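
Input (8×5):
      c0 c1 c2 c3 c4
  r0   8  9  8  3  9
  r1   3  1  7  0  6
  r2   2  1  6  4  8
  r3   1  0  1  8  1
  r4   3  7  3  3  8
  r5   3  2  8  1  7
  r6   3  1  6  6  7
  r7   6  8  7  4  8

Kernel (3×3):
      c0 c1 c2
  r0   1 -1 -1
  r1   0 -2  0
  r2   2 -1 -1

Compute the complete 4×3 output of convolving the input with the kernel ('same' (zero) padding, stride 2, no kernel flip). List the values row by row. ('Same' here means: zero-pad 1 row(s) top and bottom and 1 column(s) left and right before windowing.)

-20 -21 -24
-9 -27 -7
-12 -20 -14
-25 -14 -20

Output[0,0]: The receptive field on the zero-padded input at this output position is [0 0 0 / 0 8 9 / 0 3 1]. Elementwise product with the kernel and sum: 0·1 + 0·-1 + 0·-1 + 8·-2 + 0·2 + 3·-1 + 1·-1.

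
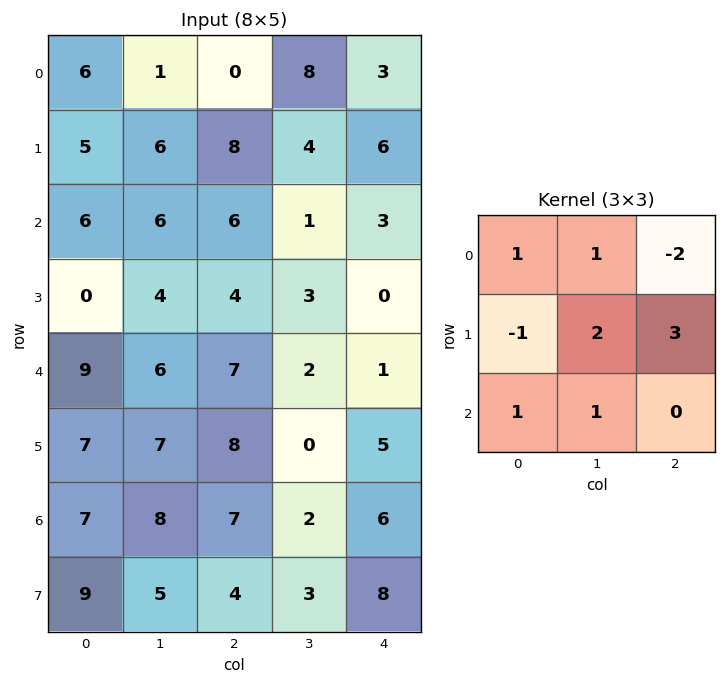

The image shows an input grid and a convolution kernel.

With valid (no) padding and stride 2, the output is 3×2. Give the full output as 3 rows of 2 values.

Output[0,0]: The receptive field on the input at this output position is [6 1 0 / 5 6 8 / 6 6 6]. Elementwise product with the kernel and sum: 6·1 + 1·1 + 0·-2 + 5·-1 + 6·2 + 8·3 + 6·1 + 6·1.

50 27
35 12
47 23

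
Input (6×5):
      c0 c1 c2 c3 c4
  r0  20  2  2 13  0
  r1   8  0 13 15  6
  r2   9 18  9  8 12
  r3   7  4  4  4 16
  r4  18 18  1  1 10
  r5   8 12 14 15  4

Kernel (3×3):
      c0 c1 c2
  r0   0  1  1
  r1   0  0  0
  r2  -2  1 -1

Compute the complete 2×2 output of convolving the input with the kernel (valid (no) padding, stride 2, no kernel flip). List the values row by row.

Output[0,0]: The receptive field on the input at this output position is [20 2 2 / 8 0 13 / 9 18 9]. Elementwise product with the kernel and sum: 2·1 + 2·1 + 9·-2 + 18·1 + 9·-1.
Output[0,1]: The receptive field on the input at this output position is [2 13 0 / 13 15 6 / 9 8 12]. Elementwise product with the kernel and sum: 13·1 + 0·1 + 9·-2 + 8·1 + 12·-1.

-5 -9
8 9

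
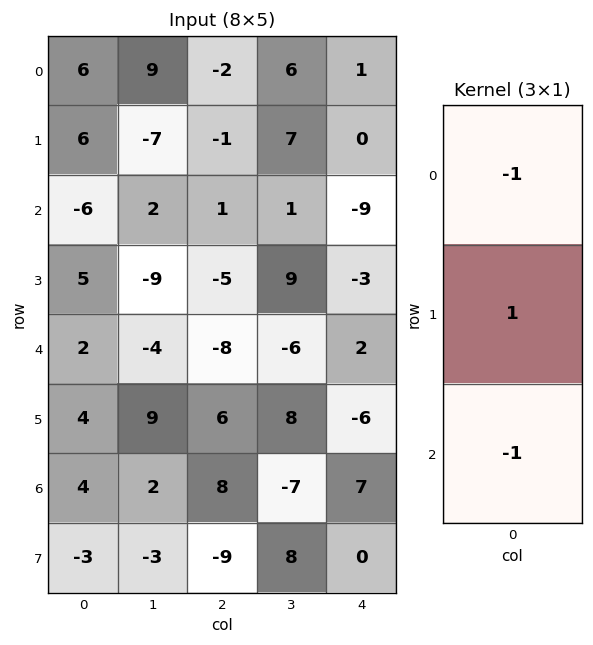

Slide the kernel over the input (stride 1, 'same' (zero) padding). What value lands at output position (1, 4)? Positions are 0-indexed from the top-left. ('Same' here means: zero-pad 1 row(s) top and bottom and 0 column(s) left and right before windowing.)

8

The receptive field on the zero-padded input at this output position is [1 / 0 / -9]. Elementwise product with the kernel and sum: 1·-1 + 0·1 + -9·-1.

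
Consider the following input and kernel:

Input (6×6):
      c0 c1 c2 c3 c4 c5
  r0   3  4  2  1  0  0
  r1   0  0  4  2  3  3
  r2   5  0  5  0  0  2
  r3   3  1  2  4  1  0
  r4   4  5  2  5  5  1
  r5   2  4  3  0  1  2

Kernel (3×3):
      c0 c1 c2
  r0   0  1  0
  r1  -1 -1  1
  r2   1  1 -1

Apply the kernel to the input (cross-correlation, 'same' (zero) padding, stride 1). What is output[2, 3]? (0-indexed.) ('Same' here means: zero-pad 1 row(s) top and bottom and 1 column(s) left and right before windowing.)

2

The receptive field on the zero-padded input at this output position is [4 2 3 / 5 0 0 / 2 4 1]. Elementwise product with the kernel and sum: 2·1 + 5·-1 + 0·-1 + 0·1 + 2·1 + 4·1 + 1·-1.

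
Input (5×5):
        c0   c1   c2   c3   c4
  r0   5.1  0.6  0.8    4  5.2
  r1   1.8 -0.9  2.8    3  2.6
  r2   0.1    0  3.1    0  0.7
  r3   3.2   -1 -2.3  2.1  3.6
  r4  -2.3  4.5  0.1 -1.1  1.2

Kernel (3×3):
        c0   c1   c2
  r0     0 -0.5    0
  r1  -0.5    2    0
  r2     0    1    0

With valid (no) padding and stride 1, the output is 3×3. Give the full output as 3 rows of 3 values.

Output[0,0]: The receptive field on the input at this output position is [5.1 0.6 0.8 / 1.8 -0.9 2.8 / 0.1 0 3.1]. Elementwise product with the kernel and sum: 0.6·-0.5 + 1.8·-0.5 + -0.9·2 + 0·1.

-3 8.75 2.6
-0.6 2.5 -0.95
0.9 -5.55 4.25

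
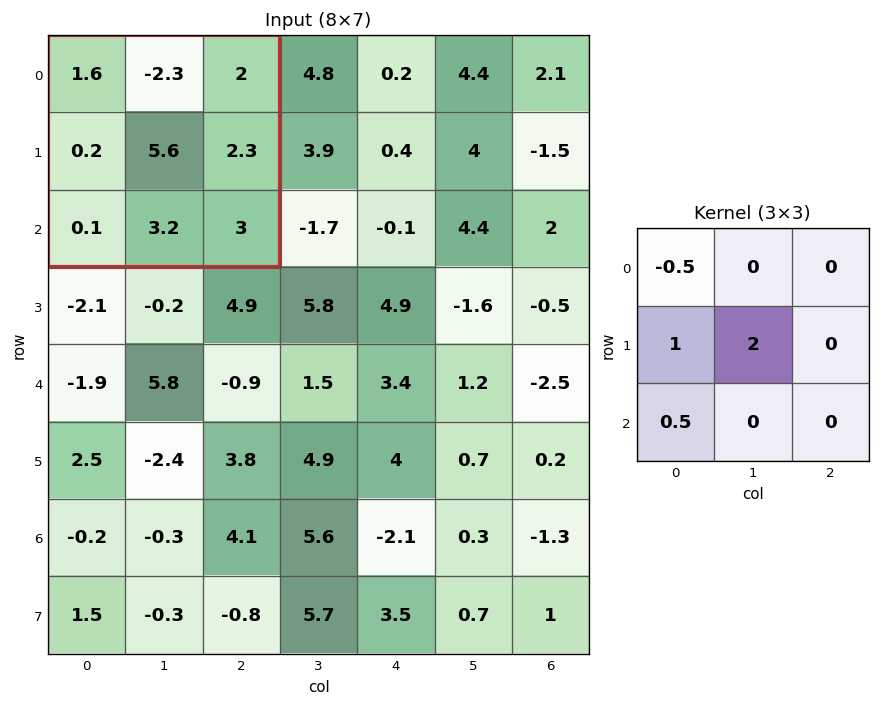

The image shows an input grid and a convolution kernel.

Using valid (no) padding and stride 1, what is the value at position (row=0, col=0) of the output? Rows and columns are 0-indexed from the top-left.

The receptive field on the input at this output position is [1.6 -2.3 2 / 0.2 5.6 2.3 / 0.1 3.2 3]. Elementwise product with the kernel and sum: 1.6·-0.5 + 0.2·1 + 5.6·2 + 0.1·0.5.

10.65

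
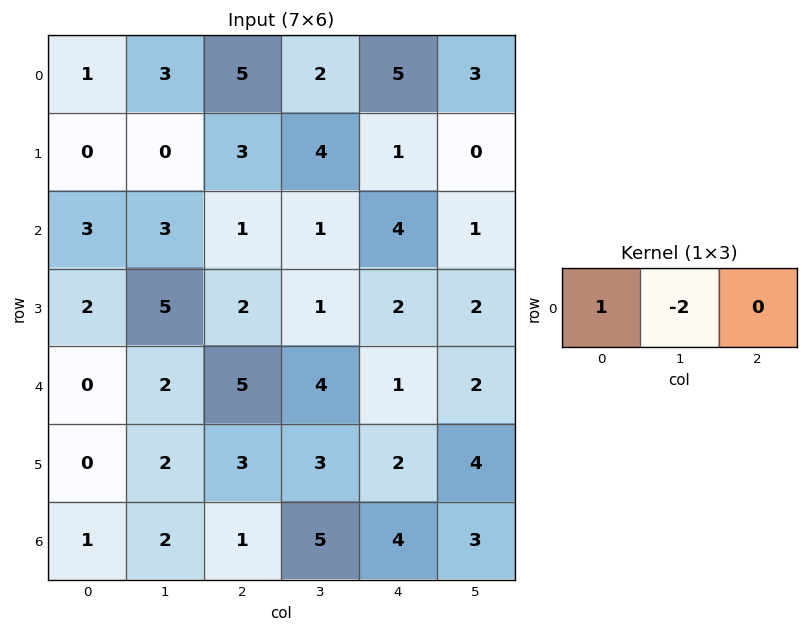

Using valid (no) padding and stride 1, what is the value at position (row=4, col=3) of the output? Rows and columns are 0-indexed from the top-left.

The receptive field on the input at this output position is [4 1 2]. Elementwise product with the kernel and sum: 4·1 + 1·-2.

2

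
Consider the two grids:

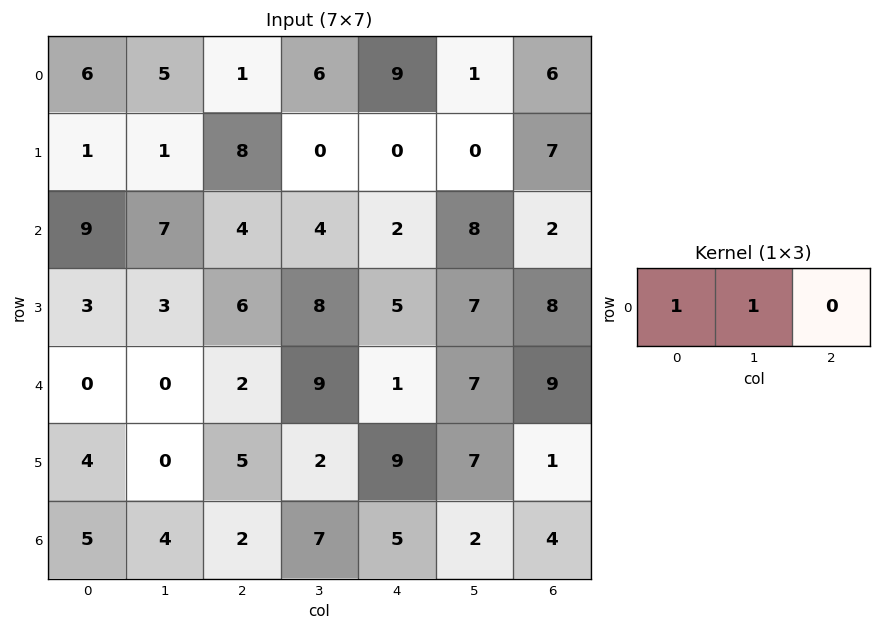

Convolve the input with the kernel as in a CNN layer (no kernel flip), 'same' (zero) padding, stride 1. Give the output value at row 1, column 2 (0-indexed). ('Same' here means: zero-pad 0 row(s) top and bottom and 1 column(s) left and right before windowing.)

The receptive field on the zero-padded input at this output position is [1 8 0]. Elementwise product with the kernel and sum: 1·1 + 8·1.

9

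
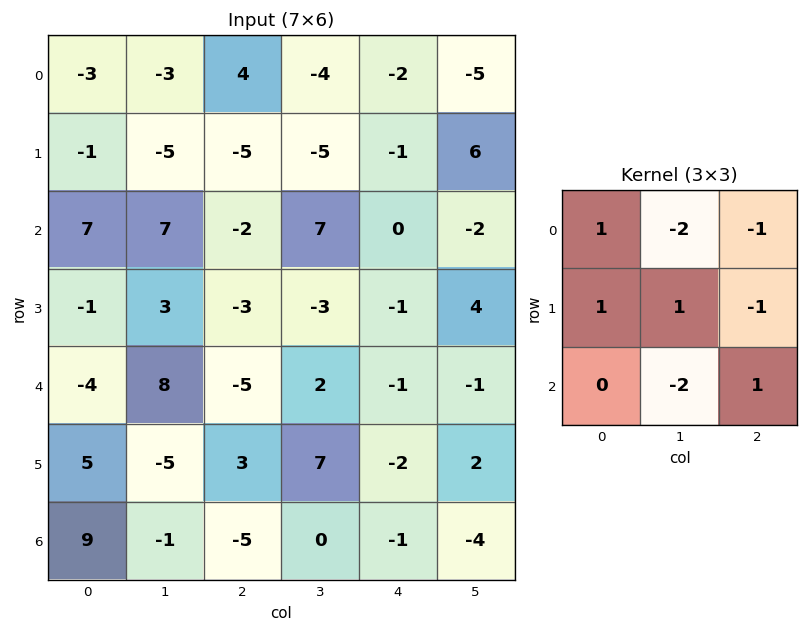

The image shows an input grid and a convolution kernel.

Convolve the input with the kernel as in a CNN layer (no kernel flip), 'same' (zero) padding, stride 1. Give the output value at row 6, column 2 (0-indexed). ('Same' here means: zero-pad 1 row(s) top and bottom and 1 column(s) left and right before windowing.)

The receptive field on the zero-padded input at this output position is [-5 3 7 / -1 -5 0 / 0 0 0]. Elementwise product with the kernel and sum: -5·1 + 3·-2 + 7·-1 + -1·1 + -5·1 + 0·-1 + 0·-2 + 0·1.

-24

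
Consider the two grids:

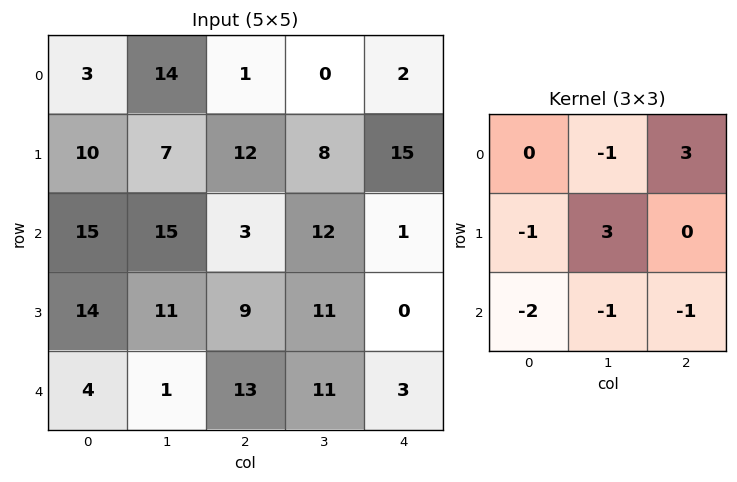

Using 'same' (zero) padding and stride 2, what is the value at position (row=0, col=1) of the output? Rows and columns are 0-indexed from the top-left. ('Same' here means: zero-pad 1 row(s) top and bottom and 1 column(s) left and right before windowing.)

The receptive field on the zero-padded input at this output position is [0 0 0 / 14 1 0 / 7 12 8]. Elementwise product with the kernel and sum: 0·-1 + 0·3 + 14·-1 + 1·3 + 7·-2 + 12·-1 + 8·-1.

-45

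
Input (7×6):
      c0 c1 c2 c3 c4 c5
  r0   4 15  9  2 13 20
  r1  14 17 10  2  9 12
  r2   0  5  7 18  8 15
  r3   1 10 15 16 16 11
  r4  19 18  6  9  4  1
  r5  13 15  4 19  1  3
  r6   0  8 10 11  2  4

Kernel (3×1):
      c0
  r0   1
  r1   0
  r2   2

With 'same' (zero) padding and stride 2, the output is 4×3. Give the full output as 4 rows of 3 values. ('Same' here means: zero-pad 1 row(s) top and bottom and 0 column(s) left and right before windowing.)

28 20 18
16 40 41
27 23 18
13 4 1

Output[0,0]: The receptive field on the zero-padded input at this output position is [0 / 4 / 14]. Elementwise product with the kernel and sum: 0·1 + 14·2.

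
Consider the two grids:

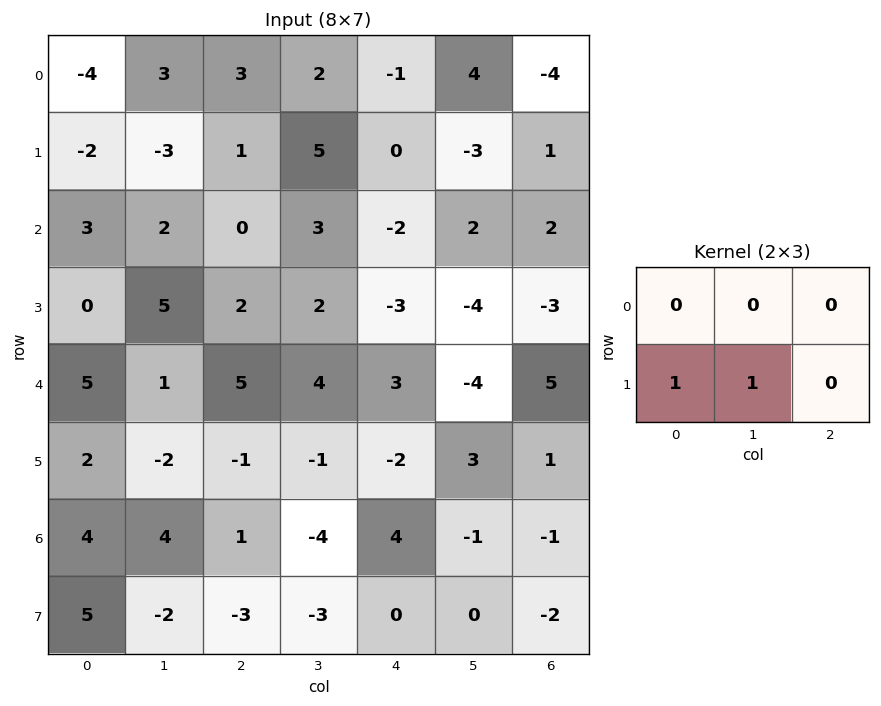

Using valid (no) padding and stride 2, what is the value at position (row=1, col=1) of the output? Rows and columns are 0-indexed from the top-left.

4

The receptive field on the input at this output position is [0 3 -2 / 2 2 -3]. Elementwise product with the kernel and sum: 2·1 + 2·1.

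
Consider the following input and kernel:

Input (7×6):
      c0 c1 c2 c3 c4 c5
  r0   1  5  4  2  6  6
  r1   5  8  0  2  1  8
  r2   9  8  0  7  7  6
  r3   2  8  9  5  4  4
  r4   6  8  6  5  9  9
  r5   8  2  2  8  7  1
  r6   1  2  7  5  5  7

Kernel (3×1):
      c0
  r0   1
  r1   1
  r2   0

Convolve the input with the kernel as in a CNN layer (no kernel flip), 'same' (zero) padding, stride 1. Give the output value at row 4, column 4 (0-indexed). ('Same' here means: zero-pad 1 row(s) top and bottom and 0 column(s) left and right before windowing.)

The receptive field on the zero-padded input at this output position is [4 / 9 / 7]. Elementwise product with the kernel and sum: 4·1 + 9·1.

13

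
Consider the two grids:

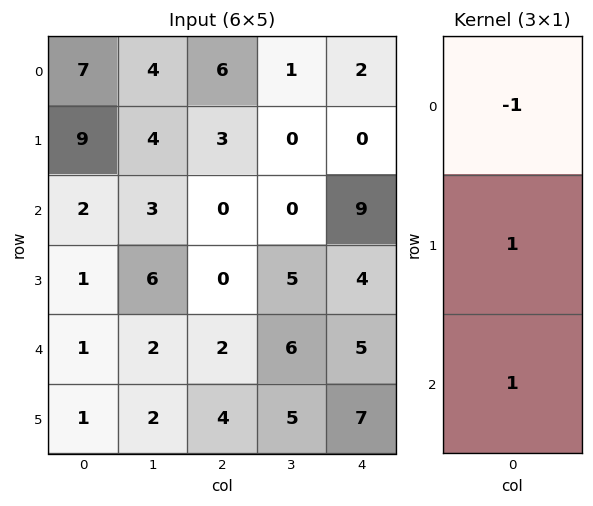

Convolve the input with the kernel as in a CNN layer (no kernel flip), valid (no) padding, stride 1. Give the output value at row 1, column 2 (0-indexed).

The receptive field on the input at this output position is [3 / 0 / 0]. Elementwise product with the kernel and sum: 3·-1 + 0·1 + 0·1.

-3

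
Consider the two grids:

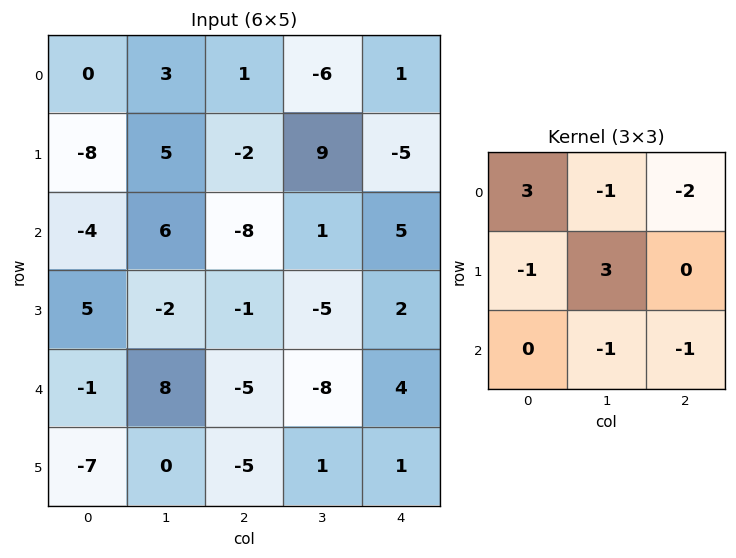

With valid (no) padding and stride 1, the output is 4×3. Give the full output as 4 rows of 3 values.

Output[0,0]: The receptive field on the input at this output position is [0 3 1 / -8 5 -2 / -4 6 -8]. Elementwise product with the kernel and sum: 0·3 + 3·-1 + 1·-2 + -8·-1 + 5·3 + 6·-1 + -8·-1.
Output[0,1]: The receptive field on the input at this output position is [3 1 -6 / 5 -2 9 / 6 -8 1]. Elementwise product with the kernel and sum: 3·3 + 1·-1 + -6·-2 + 5·-1 + -2·3 + -8·-1 + 1·-1.

20 16 30
0 -25 9
-16 36 -45
49 -14 -23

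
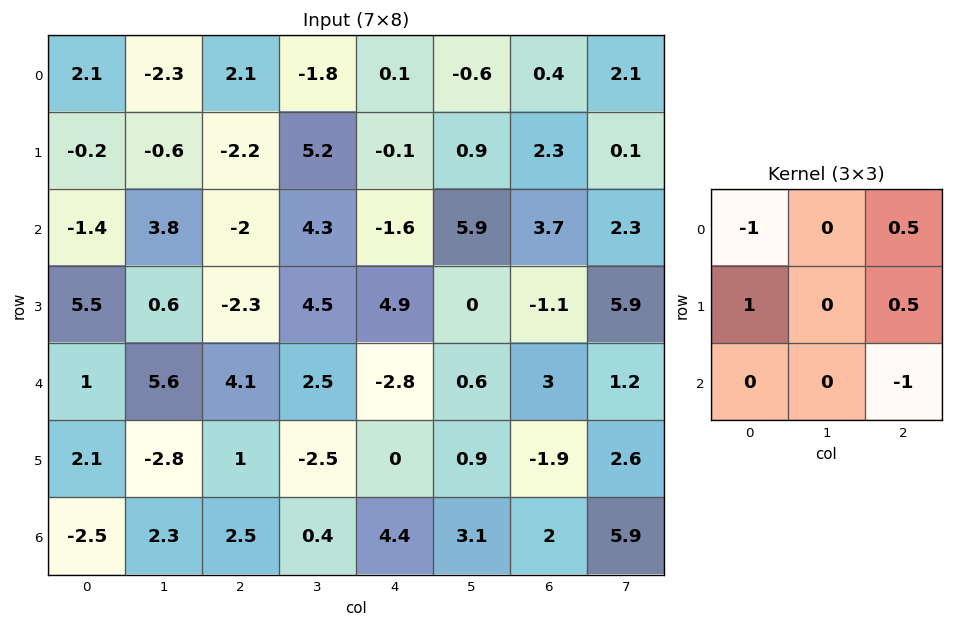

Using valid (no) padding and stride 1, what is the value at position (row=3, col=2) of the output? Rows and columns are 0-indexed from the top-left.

7.45

The receptive field on the input at this output position is [-2.3 4.5 4.9 / 4.1 2.5 -2.8 / 1 -2.5 0]. Elementwise product with the kernel and sum: -2.3·-1 + 4.9·0.5 + 4.1·1 + -2.8·0.5 + 0·-1.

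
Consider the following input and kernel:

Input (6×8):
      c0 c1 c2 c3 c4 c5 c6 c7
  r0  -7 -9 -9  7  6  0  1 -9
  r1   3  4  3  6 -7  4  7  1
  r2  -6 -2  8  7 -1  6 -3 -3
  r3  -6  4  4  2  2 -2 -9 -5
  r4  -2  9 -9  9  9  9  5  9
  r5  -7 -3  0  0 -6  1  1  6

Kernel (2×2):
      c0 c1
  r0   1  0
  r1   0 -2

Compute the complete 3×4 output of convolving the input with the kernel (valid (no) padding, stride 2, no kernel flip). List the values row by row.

Output[0,0]: The receptive field on the input at this output position is [-7 -9 / 3 4]. Elementwise product with the kernel and sum: -7·1 + 4·-2.
Output[0,1]: The receptive field on the input at this output position is [-9 7 / 3 6]. Elementwise product with the kernel and sum: -9·1 + 6·-2.

-15 -21 -2 -1
-14 4 3 7
4 -9 7 -7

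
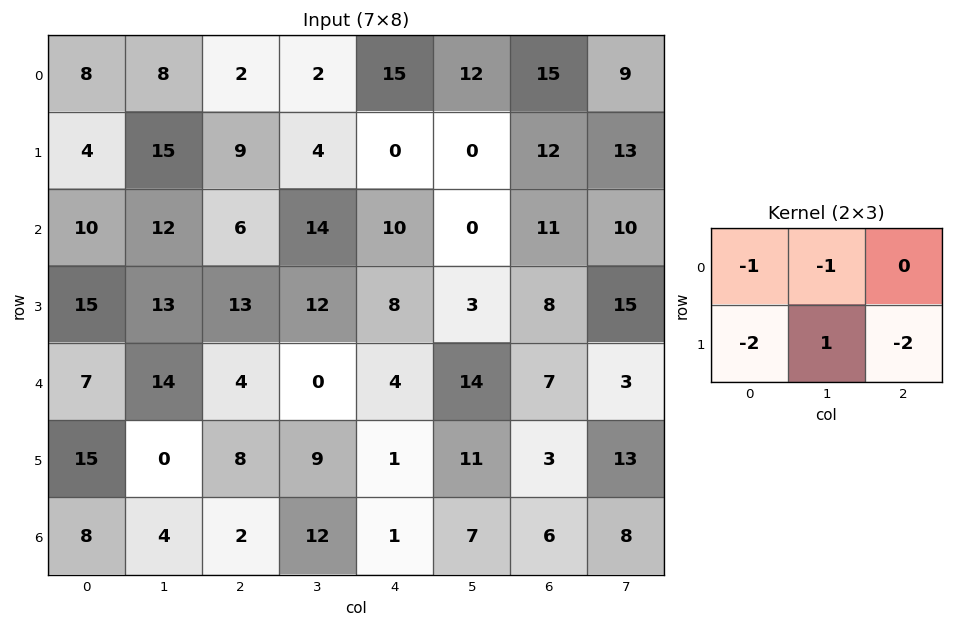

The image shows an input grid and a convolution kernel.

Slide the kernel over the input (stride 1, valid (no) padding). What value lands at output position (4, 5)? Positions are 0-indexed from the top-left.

-66

The receptive field on the input at this output position is [14 7 3 / 11 3 13]. Elementwise product with the kernel and sum: 14·-1 + 7·-1 + 11·-2 + 3·1 + 13·-2.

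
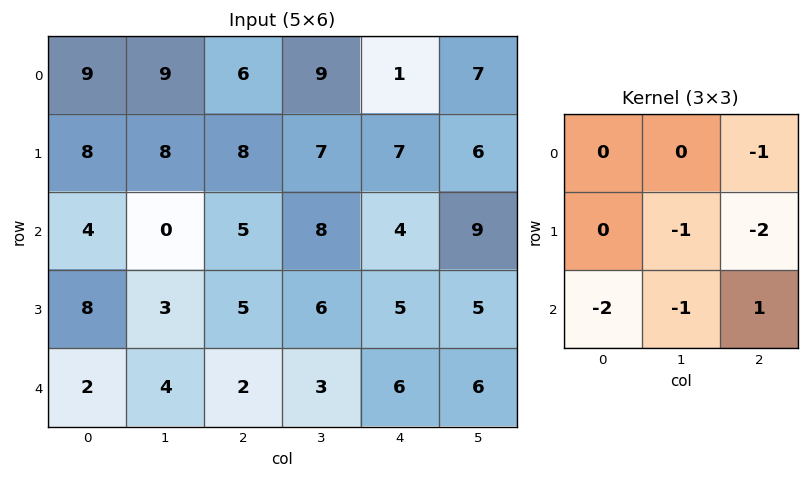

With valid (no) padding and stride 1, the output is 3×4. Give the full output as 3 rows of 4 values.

Output[0,0]: The receptive field on the input at this output position is [9 9 6 / 8 8 8 / 4 0 5]. Elementwise product with the kernel and sum: 6·-1 + 8·-1 + 8·-2 + 4·-2 + 0·-1 + 5·1.
Output[0,1]: The receptive field on the input at this output position is [9 6 9 / 8 8 7 / 0 5 8]. Elementwise product with the kernel and sum: 9·-1 + 8·-1 + 7·-2 + 0·-2 + 5·-1 + 8·1.

-33 -28 -36 -37
-32 -33 -34 -40
-24 -32 -21 -30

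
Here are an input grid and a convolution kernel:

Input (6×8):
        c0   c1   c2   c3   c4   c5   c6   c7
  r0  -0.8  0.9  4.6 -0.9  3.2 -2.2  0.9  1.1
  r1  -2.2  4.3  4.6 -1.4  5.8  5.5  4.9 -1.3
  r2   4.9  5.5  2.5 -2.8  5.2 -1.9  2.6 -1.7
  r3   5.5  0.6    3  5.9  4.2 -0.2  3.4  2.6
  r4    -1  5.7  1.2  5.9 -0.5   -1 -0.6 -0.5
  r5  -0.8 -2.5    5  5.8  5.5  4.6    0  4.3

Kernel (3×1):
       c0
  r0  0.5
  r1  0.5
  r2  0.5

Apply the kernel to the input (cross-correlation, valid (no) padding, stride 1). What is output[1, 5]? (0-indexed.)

1.7

The receptive field on the input at this output position is [5.5 / -1.9 / -0.2]. Elementwise product with the kernel and sum: 5.5·0.5 + -1.9·0.5 + -0.2·0.5.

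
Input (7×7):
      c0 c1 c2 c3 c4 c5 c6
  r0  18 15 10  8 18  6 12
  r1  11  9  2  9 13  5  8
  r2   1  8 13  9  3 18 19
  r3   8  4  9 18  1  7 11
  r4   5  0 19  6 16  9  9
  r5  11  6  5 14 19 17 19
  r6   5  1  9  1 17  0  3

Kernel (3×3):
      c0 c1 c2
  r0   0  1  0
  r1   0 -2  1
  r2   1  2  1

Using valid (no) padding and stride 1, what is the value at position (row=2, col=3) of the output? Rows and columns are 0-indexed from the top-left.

55

The receptive field on the input at this output position is [9 3 18 / 18 1 7 / 6 16 9]. Elementwise product with the kernel and sum: 3·1 + 1·-2 + 7·1 + 6·1 + 16·2 + 9·1.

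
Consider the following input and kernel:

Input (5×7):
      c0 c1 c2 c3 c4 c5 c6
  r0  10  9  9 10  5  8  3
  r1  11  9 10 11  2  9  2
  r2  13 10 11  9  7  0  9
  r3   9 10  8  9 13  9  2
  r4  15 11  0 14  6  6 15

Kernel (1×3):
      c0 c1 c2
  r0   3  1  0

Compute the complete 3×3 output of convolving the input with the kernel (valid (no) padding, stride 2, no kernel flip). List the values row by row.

39 37 23
49 42 21
56 14 24

Output[0,0]: The receptive field on the input at this output position is [10 9 9]. Elementwise product with the kernel and sum: 10·3 + 9·1.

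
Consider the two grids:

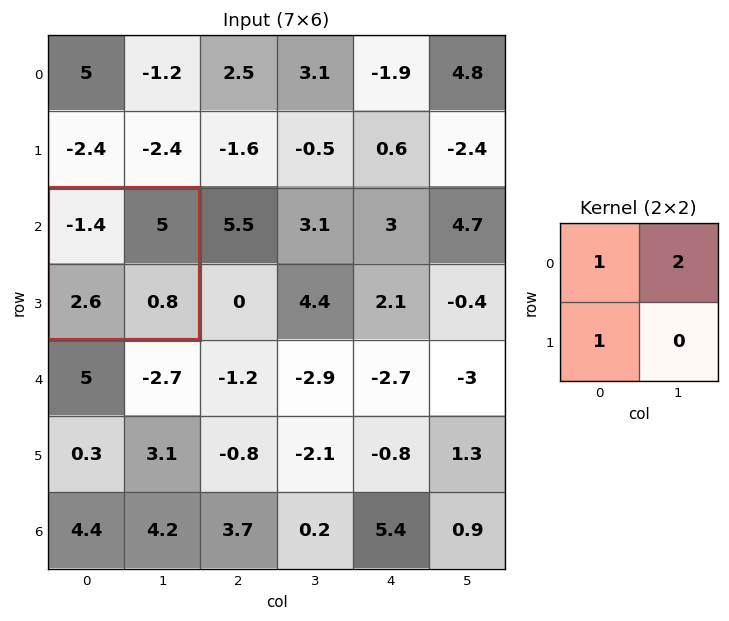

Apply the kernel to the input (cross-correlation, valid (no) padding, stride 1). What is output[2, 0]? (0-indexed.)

11.2

The receptive field on the input at this output position is [-1.4 5 / 2.6 0.8]. Elementwise product with the kernel and sum: -1.4·1 + 5·2 + 2.6·1.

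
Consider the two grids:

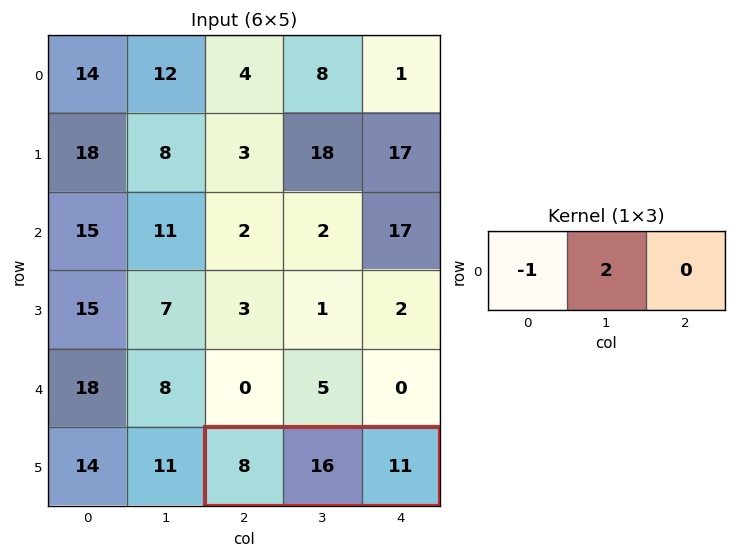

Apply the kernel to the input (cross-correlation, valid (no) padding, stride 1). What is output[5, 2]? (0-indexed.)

The receptive field on the input at this output position is [8 16 11]. Elementwise product with the kernel and sum: 8·-1 + 16·2.

24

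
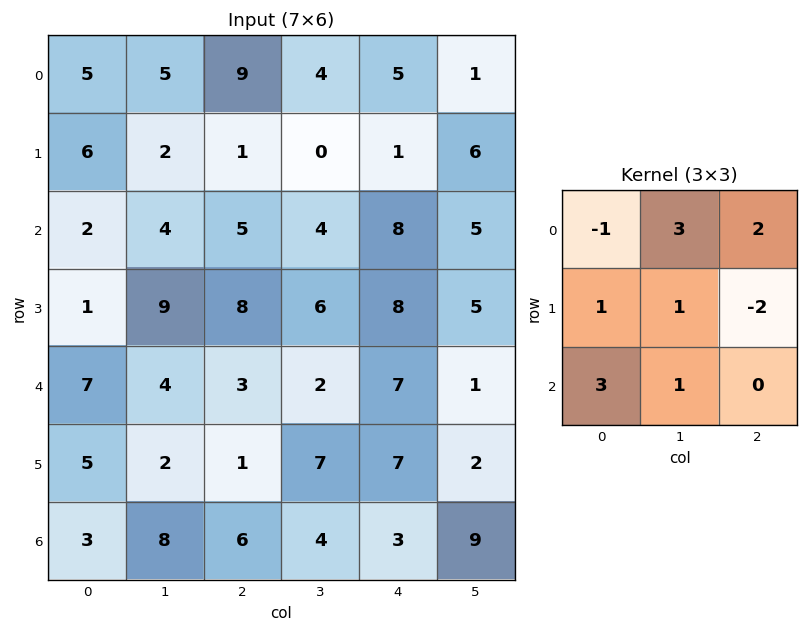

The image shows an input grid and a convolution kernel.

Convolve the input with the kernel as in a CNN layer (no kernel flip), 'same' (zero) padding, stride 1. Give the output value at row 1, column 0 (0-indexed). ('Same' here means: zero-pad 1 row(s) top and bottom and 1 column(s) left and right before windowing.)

The receptive field on the zero-padded input at this output position is [0 5 5 / 0 6 2 / 0 2 4]. Elementwise product with the kernel and sum: 0·-1 + 5·3 + 5·2 + 0·1 + 6·1 + 2·-2 + 0·3 + 2·1.

29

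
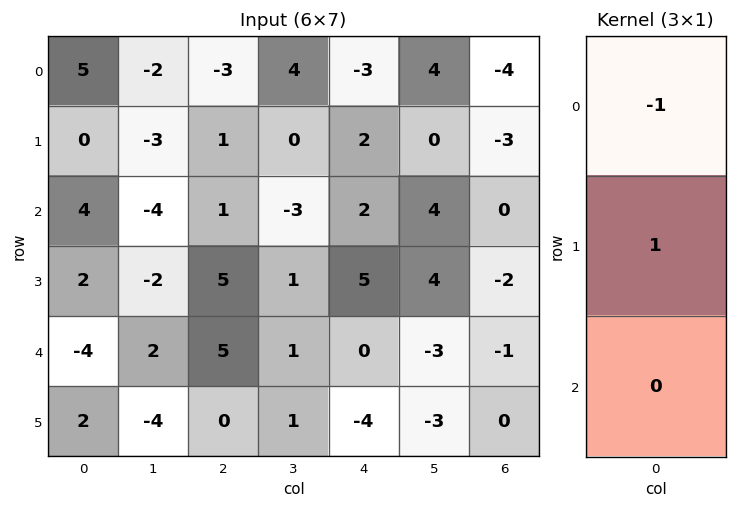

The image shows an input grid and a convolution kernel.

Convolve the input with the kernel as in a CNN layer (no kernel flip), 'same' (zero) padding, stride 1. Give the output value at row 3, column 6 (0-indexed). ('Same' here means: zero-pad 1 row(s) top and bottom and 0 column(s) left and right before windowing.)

-2

The receptive field on the zero-padded input at this output position is [0 / -2 / -1]. Elementwise product with the kernel and sum: 0·-1 + -2·1.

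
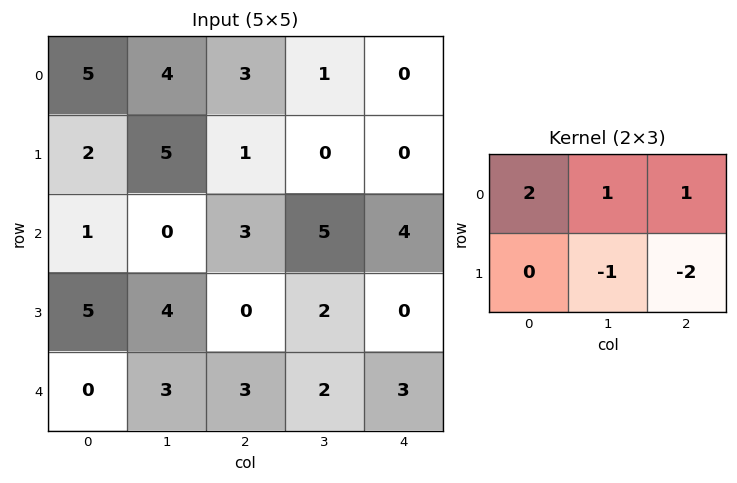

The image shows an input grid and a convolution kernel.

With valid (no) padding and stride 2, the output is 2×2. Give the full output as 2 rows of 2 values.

10 7
1 13

Output[0,0]: The receptive field on the input at this output position is [5 4 3 / 2 5 1]. Elementwise product with the kernel and sum: 5·2 + 4·1 + 3·1 + 5·-1 + 1·-2.
Output[0,1]: The receptive field on the input at this output position is [3 1 0 / 1 0 0]. Elementwise product with the kernel and sum: 3·2 + 1·1 + 0·1 + 0·-1 + 0·-2.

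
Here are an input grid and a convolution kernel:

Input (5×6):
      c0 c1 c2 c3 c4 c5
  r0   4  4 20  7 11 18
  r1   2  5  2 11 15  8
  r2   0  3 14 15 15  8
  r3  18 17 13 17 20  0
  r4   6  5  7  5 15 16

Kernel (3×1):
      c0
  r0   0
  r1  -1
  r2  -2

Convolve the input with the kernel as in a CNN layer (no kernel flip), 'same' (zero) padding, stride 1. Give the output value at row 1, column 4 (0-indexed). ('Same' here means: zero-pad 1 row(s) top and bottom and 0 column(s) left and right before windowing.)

The receptive field on the zero-padded input at this output position is [11 / 15 / 15]. Elementwise product with the kernel and sum: 15·-1 + 15·-2.

-45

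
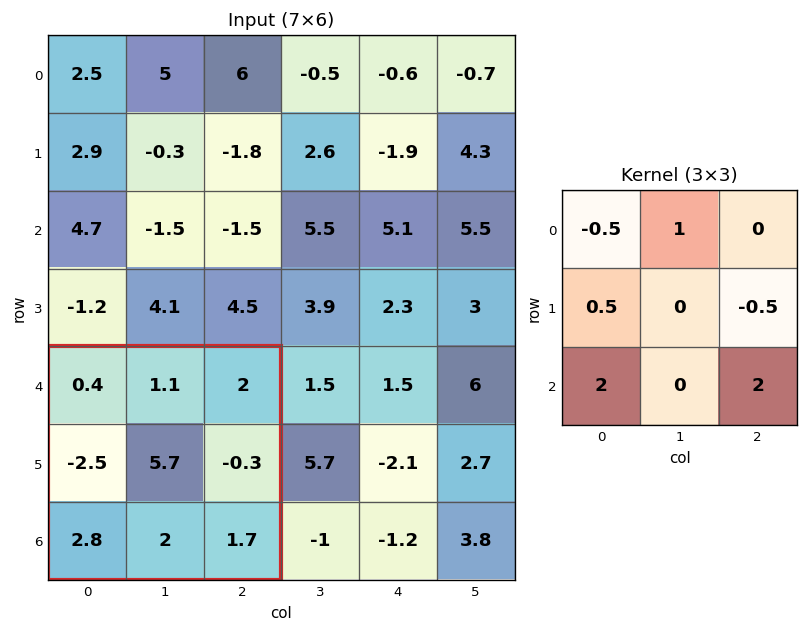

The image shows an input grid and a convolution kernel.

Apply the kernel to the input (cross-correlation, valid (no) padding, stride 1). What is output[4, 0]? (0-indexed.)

The receptive field on the input at this output position is [0.4 1.1 2 / -2.5 5.7 -0.3 / 2.8 2 1.7]. Elementwise product with the kernel and sum: 0.4·-0.5 + 1.1·1 + -2.5·0.5 + -0.3·-0.5 + 2.8·2 + 1.7·2.

8.8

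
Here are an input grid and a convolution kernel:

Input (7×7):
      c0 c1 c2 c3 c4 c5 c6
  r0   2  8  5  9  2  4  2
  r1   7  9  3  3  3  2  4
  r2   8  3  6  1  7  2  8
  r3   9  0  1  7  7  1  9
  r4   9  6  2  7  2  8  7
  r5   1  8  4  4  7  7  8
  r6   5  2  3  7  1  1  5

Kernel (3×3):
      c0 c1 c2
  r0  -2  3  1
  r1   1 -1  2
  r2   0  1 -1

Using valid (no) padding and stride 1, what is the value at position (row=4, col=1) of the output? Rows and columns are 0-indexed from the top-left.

9

The receptive field on the input at this output position is [6 2 7 / 8 4 4 / 2 3 7]. Elementwise product with the kernel and sum: 6·-2 + 2·3 + 7·1 + 8·1 + 4·-1 + 4·2 + 3·1 + 7·-1.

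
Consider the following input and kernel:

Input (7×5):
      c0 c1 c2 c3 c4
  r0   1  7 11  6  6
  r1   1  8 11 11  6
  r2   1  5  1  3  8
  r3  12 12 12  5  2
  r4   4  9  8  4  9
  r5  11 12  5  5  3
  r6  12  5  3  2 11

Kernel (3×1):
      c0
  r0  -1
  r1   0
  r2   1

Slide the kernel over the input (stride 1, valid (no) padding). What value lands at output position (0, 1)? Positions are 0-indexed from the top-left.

-2

The receptive field on the input at this output position is [7 / 8 / 5]. Elementwise product with the kernel and sum: 7·-1 + 5·1.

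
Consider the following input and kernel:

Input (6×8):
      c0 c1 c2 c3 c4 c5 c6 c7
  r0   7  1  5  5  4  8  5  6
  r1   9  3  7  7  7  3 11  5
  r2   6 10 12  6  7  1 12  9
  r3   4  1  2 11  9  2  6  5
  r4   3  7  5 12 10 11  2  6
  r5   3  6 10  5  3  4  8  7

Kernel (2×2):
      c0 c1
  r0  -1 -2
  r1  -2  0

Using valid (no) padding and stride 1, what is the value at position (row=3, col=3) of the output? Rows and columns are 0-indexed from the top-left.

-53

The receptive field on the input at this output position is [11 9 / 12 10]. Elementwise product with the kernel and sum: 11·-1 + 9·-2 + 12·-2.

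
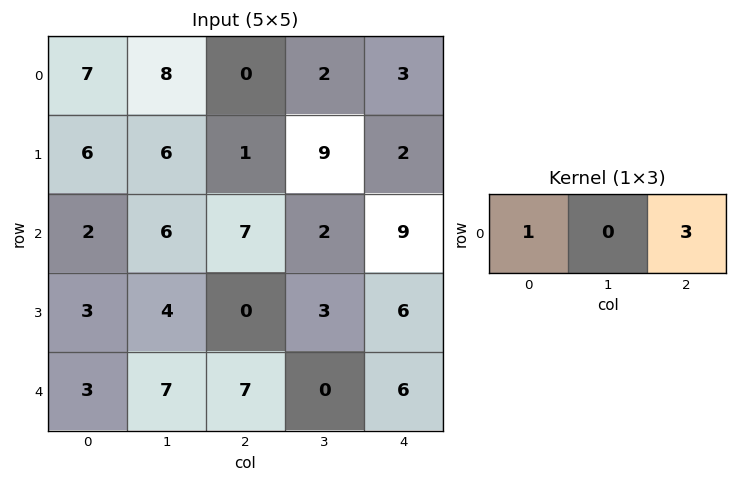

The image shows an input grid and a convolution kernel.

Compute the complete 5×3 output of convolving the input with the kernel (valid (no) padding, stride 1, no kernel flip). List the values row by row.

Output[0,0]: The receptive field on the input at this output position is [7 8 0]. Elementwise product with the kernel and sum: 7·1 + 0·3.
Output[0,1]: The receptive field on the input at this output position is [8 0 2]. Elementwise product with the kernel and sum: 8·1 + 2·3.

7 14 9
9 33 7
23 12 34
3 13 18
24 7 25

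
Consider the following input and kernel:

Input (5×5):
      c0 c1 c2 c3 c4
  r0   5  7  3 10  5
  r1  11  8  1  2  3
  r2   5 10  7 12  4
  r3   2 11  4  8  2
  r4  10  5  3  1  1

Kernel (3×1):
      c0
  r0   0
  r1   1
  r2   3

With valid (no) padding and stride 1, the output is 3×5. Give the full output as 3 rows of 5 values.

Output[0,0]: The receptive field on the input at this output position is [5 / 11 / 5]. Elementwise product with the kernel and sum: 11·1 + 5·3.
Output[0,1]: The receptive field on the input at this output position is [7 / 8 / 10]. Elementwise product with the kernel and sum: 8·1 + 10·3.

26 38 22 38 15
11 43 19 36 10
32 26 13 11 5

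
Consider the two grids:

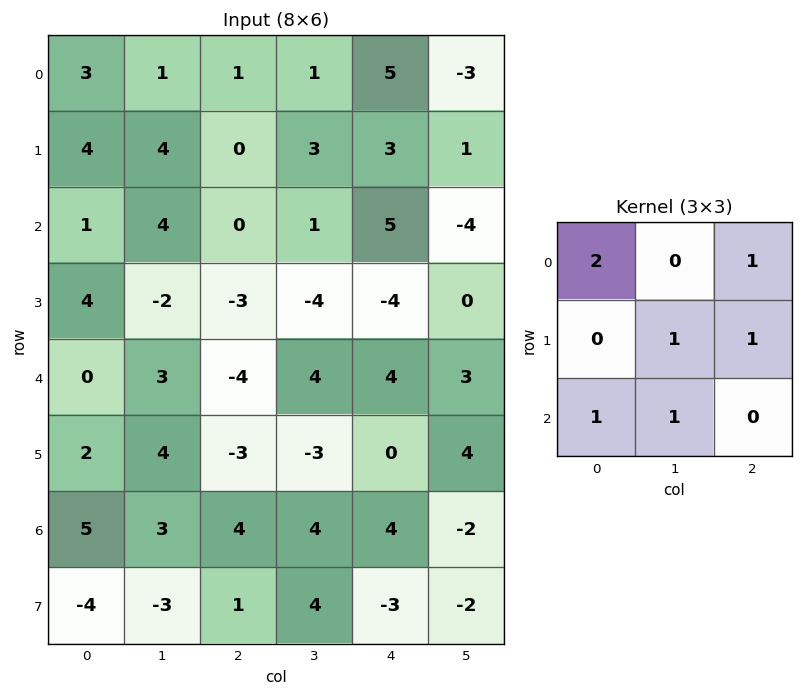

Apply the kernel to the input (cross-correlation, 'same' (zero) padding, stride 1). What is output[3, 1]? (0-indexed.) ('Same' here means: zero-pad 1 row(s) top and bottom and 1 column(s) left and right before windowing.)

0

The receptive field on the zero-padded input at this output position is [1 4 0 / 4 -2 -3 / 0 3 -4]. Elementwise product with the kernel and sum: 1·2 + 0·1 + -2·1 + -3·1 + 0·1 + 3·1.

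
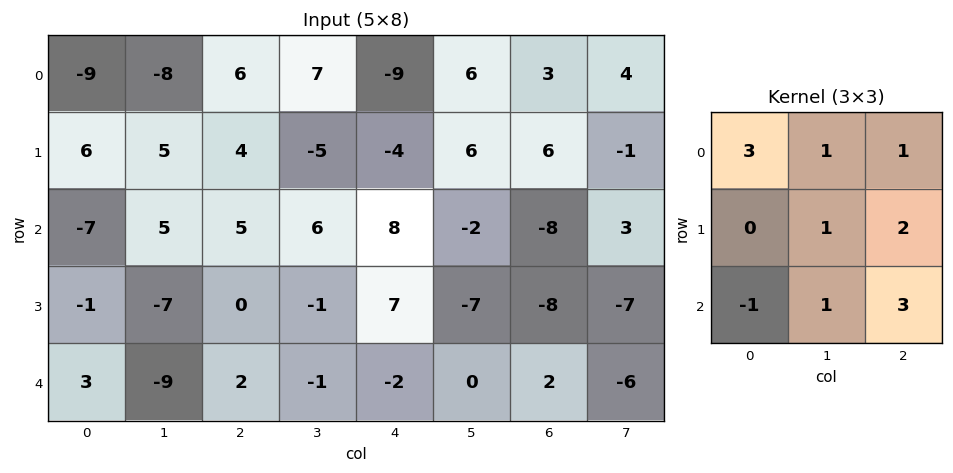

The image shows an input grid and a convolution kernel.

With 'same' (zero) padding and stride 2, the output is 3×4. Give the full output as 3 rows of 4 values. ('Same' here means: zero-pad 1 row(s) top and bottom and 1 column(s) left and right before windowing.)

Output[0,0]: The receptive field on the zero-padded input at this output position is [0 0 0 / 0 -9 -8 / 0 6 5]. Elementwise product with the kernel and sum: 0·3 + 0·1 + 0·1 + -9·1 + -8·2 + 0·-1 + 6·1 + 5·3.
Output[0,1]: The receptive field on the zero-padded input at this output position is [0 0 0 / -8 6 7 / 5 4 -5]. Elementwise product with the kernel and sum: 0·3 + 0·1 + 0·1 + 6·1 + 7·2 + 5·-1 + 4·1 + -5·3.

-4 4 22 8
-8 35 -22 -1
-23 -22 -5 -46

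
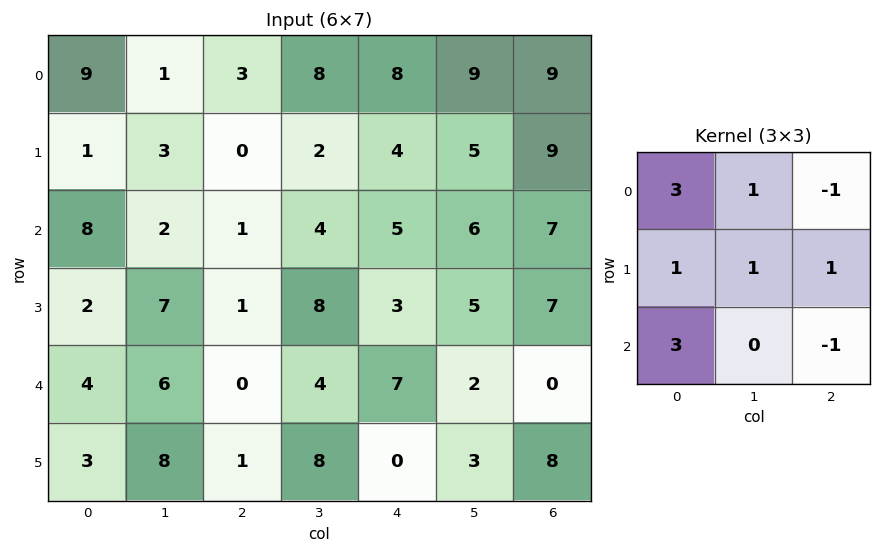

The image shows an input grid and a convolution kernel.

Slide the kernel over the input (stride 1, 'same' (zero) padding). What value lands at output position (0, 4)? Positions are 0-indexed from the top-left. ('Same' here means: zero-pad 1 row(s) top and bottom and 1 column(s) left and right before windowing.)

26

The receptive field on the zero-padded input at this output position is [0 0 0 / 8 8 9 / 2 4 5]. Elementwise product with the kernel and sum: 0·3 + 0·1 + 0·-1 + 8·1 + 8·1 + 9·1 + 2·3 + 5·-1.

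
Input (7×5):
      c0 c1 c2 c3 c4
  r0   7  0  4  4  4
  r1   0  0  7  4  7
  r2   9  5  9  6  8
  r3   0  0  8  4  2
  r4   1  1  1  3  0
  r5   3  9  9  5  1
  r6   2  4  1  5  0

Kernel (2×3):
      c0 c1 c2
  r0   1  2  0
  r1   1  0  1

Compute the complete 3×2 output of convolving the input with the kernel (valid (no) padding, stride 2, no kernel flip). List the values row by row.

14 26
27 31
15 17

Output[0,0]: The receptive field on the input at this output position is [7 0 4 / 0 0 7]. Elementwise product with the kernel and sum: 7·1 + 0·2 + 0·1 + 7·1.
Output[0,1]: The receptive field on the input at this output position is [4 4 4 / 7 4 7]. Elementwise product with the kernel and sum: 4·1 + 4·2 + 7·1 + 7·1.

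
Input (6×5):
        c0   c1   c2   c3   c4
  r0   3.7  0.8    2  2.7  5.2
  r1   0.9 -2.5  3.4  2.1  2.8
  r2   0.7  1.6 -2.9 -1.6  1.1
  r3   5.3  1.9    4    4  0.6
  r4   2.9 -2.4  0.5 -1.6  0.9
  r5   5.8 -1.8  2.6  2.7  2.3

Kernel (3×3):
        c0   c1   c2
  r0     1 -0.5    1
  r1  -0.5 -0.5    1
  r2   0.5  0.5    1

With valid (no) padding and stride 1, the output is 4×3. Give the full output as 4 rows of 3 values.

7.75 1.9 4.75
9.1 3.9 13.1
-1.85 -0.05 -4.05
13.2 6.35 9

Output[0,0]: The receptive field on the input at this output position is [3.7 0.8 2 / 0.9 -2.5 3.4 / 0.7 1.6 -2.9]. Elementwise product with the kernel and sum: 3.7·1 + 0.8·-0.5 + 2·1 + 0.9·-0.5 + -2.5·-0.5 + 3.4·1 + 0.7·0.5 + 1.6·0.5 + -2.9·1.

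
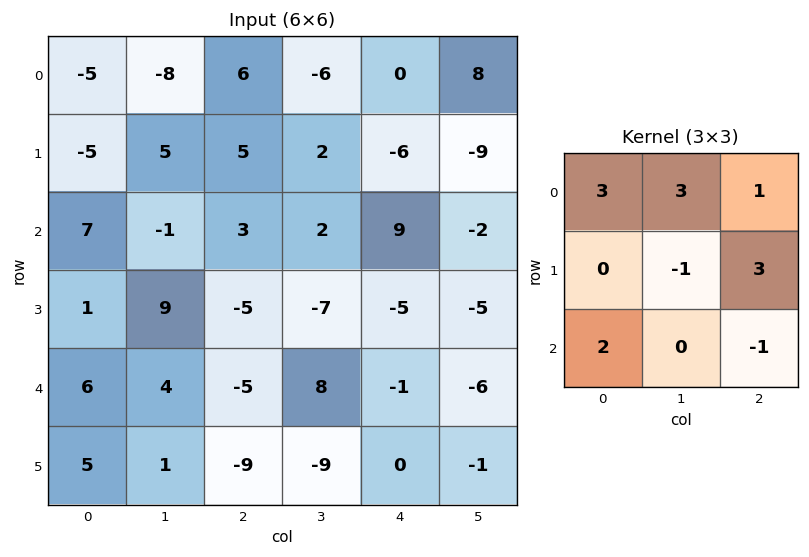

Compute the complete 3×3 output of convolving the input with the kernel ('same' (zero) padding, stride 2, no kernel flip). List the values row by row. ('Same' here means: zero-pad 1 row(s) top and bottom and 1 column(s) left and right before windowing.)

Output[0,0]: The receptive field on the zero-padded input at this output position is [0 0 0 / 0 -5 -8 / 0 -5 5]. Elementwise product with the kernel and sum: 0·3 + 0·3 + 0·1 + -5·-1 + -8·3 + 0·2 + 5·-1.

-24 -16 37
-29 60 -45
17 45 -75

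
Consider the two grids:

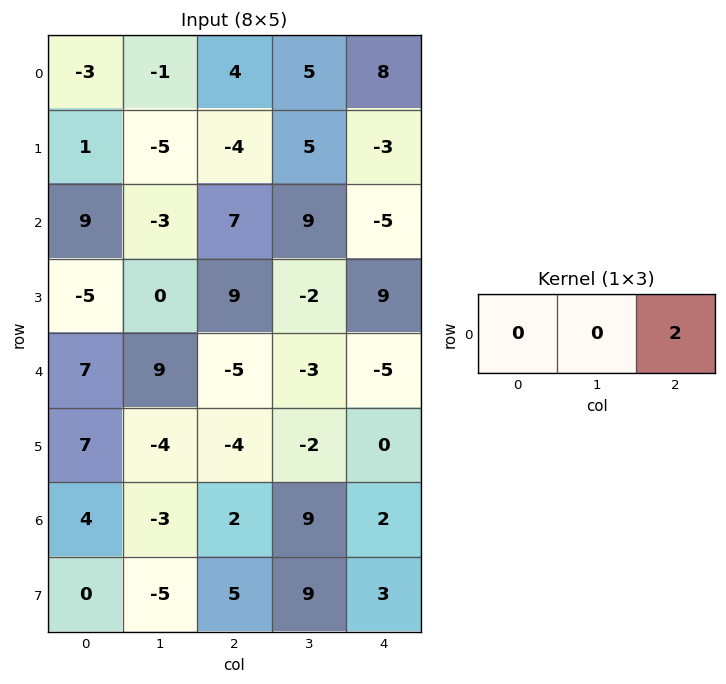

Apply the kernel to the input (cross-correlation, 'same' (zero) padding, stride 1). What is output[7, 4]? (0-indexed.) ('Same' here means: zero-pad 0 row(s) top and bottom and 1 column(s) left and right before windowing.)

0

The receptive field on the zero-padded input at this output position is [9 3 0]. Elementwise product with the kernel and sum: 0·2.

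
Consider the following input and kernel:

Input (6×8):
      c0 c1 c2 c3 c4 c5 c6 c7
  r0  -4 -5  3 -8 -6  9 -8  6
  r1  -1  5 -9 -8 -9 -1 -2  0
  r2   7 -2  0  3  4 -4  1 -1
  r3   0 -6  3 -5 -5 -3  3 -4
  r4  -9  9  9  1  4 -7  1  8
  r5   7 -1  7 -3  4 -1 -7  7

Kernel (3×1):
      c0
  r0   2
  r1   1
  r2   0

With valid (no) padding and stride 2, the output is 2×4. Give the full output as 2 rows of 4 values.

-9 -3 -21 -18
14 3 3 5

Output[0,0]: The receptive field on the input at this output position is [-4 / -1 / 7]. Elementwise product with the kernel and sum: -4·2 + -1·1.
Output[0,1]: The receptive field on the input at this output position is [3 / -9 / 0]. Elementwise product with the kernel and sum: 3·2 + -9·1.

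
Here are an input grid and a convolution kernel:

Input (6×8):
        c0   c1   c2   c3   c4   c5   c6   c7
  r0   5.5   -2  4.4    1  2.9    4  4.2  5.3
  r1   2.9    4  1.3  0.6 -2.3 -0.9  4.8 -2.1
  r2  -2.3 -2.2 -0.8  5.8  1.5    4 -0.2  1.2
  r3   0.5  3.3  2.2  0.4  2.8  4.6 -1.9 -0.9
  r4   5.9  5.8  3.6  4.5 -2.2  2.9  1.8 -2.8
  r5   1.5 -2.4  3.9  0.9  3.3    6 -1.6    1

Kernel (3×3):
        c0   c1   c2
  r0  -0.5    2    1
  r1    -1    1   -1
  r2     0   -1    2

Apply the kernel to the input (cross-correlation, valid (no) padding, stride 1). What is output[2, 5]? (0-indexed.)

-14.2

The receptive field on the input at this output position is [4 -0.2 1.2 / 4.6 -1.9 -0.9 / 2.9 1.8 -2.8]. Elementwise product with the kernel and sum: 4·-0.5 + -0.2·2 + 1.2·1 + 4.6·-1 + -1.9·1 + -0.9·-1 + 1.8·-1 + -2.8·2.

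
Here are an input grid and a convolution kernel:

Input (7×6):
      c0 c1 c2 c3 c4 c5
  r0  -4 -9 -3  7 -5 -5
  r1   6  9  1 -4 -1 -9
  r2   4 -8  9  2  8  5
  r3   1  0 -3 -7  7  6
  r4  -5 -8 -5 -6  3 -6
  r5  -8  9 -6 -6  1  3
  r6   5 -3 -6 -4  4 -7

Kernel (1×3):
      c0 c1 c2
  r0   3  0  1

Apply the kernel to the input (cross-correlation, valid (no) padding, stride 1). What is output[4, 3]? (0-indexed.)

-24

The receptive field on the input at this output position is [-6 3 -6]. Elementwise product with the kernel and sum: -6·3 + -6·1.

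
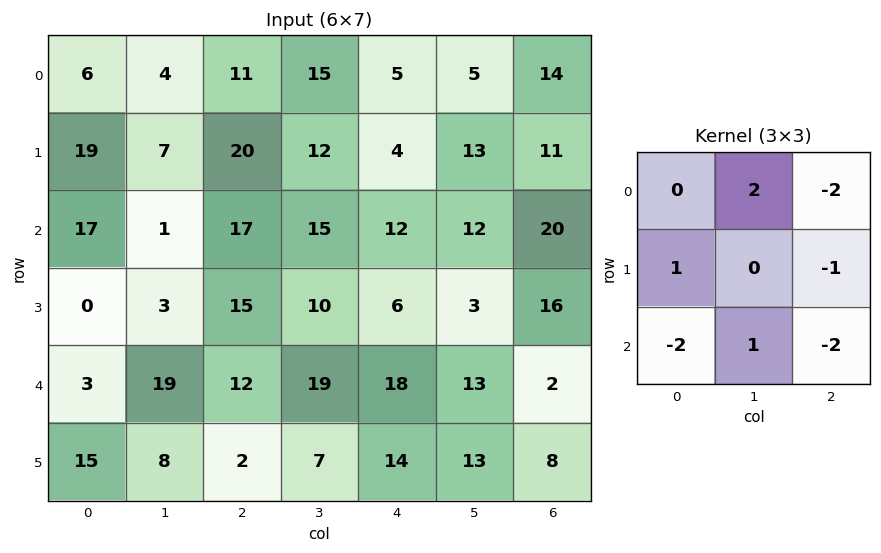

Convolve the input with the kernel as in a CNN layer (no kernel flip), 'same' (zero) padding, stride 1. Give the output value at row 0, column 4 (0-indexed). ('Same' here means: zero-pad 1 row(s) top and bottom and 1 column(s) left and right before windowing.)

The receptive field on the zero-padded input at this output position is [0 0 0 / 15 5 5 / 12 4 13]. Elementwise product with the kernel and sum: 0·2 + 0·-2 + 15·1 + 5·-1 + 12·-2 + 4·1 + 13·-2.

-36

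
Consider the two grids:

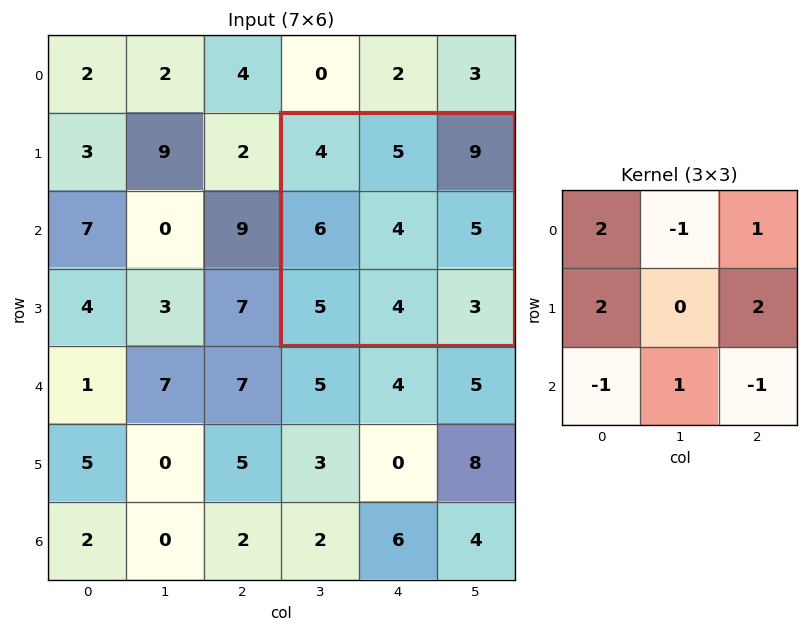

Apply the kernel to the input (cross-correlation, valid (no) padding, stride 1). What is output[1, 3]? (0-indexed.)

The receptive field on the input at this output position is [4 5 9 / 6 4 5 / 5 4 3]. Elementwise product with the kernel and sum: 4·2 + 5·-1 + 9·1 + 6·2 + 5·2 + 5·-1 + 4·1 + 3·-1.

30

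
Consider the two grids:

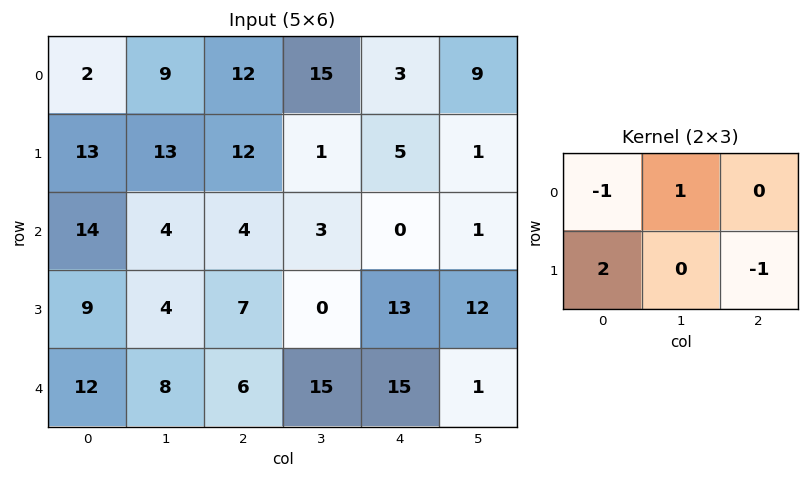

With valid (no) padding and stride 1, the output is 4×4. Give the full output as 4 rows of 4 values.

21 28 22 -11
24 4 -3 9
1 8 0 -15
13 4 -10 42

Output[0,0]: The receptive field on the input at this output position is [2 9 12 / 13 13 12]. Elementwise product with the kernel and sum: 2·-1 + 9·1 + 13·2 + 12·-1.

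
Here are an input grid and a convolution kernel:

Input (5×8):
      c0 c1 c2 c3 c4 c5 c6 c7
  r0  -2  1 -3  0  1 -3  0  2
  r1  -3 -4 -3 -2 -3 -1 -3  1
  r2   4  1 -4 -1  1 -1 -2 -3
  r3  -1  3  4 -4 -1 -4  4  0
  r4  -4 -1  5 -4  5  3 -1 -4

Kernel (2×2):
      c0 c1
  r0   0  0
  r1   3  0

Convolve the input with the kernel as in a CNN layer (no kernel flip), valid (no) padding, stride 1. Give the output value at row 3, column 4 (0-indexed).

The receptive field on the input at this output position is [-1 -4 / 5 3]. Elementwise product with the kernel and sum: 5·3.

15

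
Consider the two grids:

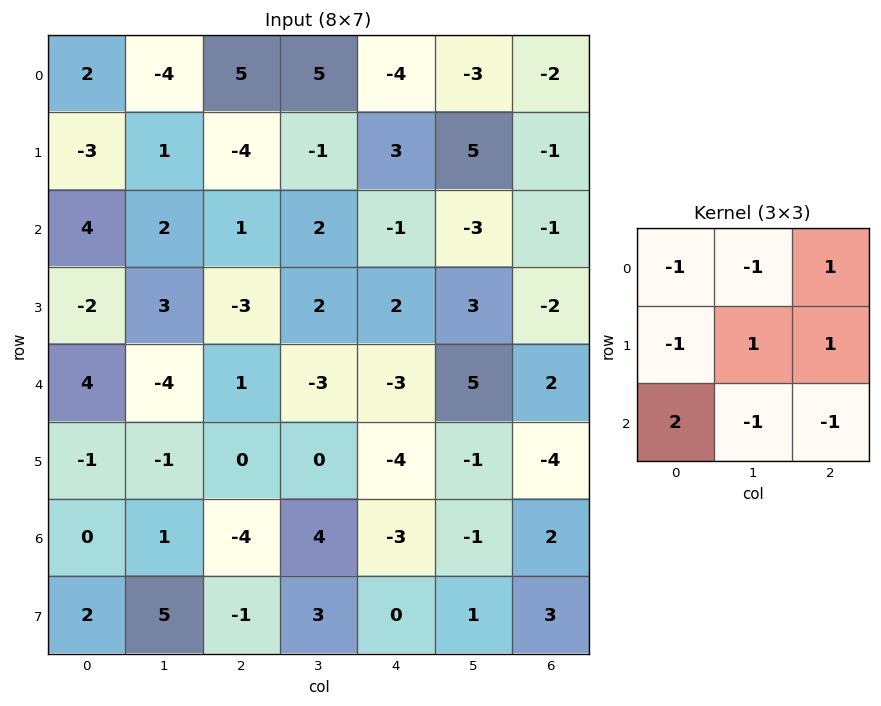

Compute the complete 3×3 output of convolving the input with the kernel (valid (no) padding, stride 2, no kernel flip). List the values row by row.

Output[0,0]: The receptive field on the input at this output position is [2 -4 5 / -3 1 -4 / 4 2 1]. Elementwise product with the kernel and sum: 2·-1 + -4·-1 + 5·1 + -3·-1 + 1·1 + -4·1 + 4·2 + 2·-1 + 1·-1.
Output[0,1]: The receptive field on the input at this output position is [5 5 -4 / -4 -1 3 / 1 2 -1]. Elementwise product with the kernel and sum: 5·-1 + 5·-1 + -4·1 + -4·-1 + -1·1 + 3·1 + 1·2 + 2·-1 + -1·-1.

12 -7 8
8 11 -11
4 -14 -8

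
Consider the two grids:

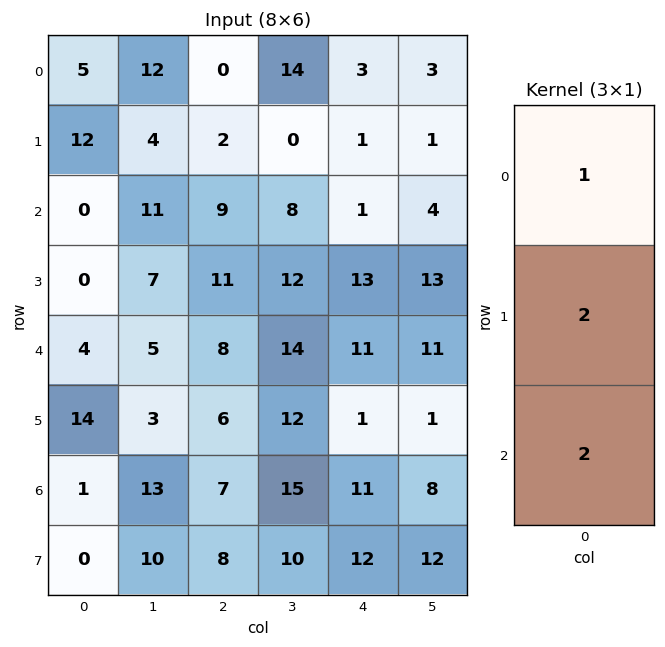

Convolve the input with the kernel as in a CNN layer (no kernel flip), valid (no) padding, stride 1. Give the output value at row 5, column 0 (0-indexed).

The receptive field on the input at this output position is [14 / 1 / 0]. Elementwise product with the kernel and sum: 14·1 + 1·2 + 0·2.

16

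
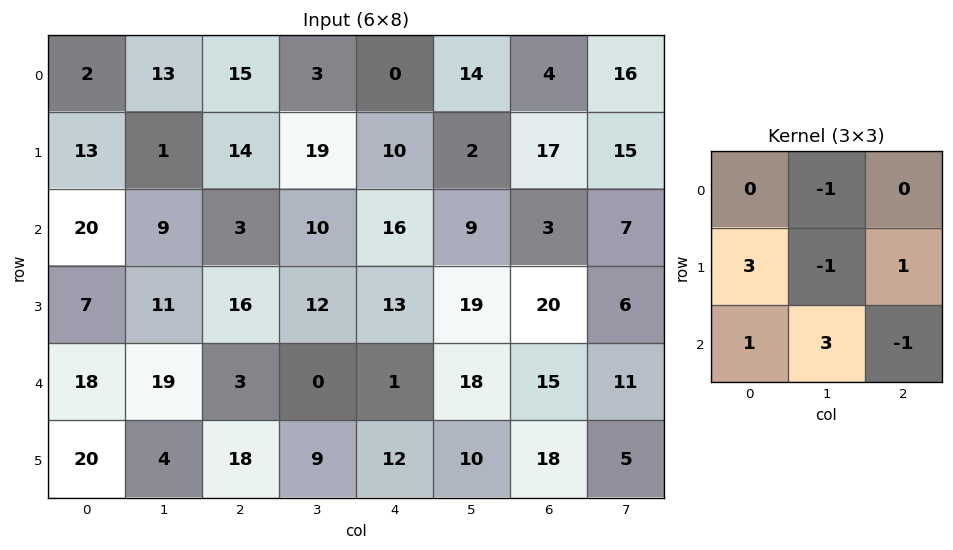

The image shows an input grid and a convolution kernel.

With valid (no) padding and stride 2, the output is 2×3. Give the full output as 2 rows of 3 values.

Output[0,0]: The receptive field on the input at this output position is [2 13 15 / 13 1 14 / 20 9 3]. Elementwise product with the kernel and sum: 13·-1 + 13·3 + 1·-1 + 14·1 + 20·1 + 9·3 + 3·-1.

83 47 71
89 41 71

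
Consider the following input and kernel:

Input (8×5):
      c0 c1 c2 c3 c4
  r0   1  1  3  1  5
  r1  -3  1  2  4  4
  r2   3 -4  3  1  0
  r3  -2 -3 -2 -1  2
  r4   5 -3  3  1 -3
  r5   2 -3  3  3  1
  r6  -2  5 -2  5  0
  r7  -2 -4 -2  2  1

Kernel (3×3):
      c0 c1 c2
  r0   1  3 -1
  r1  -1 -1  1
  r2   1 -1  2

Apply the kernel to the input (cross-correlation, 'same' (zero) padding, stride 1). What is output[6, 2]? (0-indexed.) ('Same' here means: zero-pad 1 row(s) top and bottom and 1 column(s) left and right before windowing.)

7

The receptive field on the zero-padded input at this output position is [-3 3 3 / 5 -2 5 / -4 -2 2]. Elementwise product with the kernel and sum: -3·1 + 3·3 + 3·-1 + 5·-1 + -2·-1 + 5·1 + -4·1 + -2·-1 + 2·2.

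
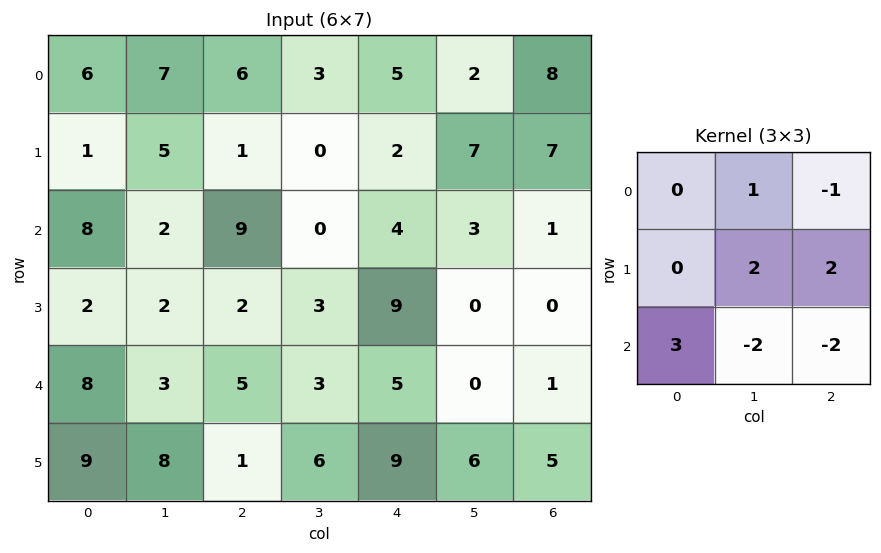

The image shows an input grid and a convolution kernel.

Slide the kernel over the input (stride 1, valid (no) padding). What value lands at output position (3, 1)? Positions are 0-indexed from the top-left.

The receptive field on the input at this output position is [2 2 3 / 3 5 3 / 8 1 6]. Elementwise product with the kernel and sum: 2·1 + 3·-1 + 5·2 + 3·2 + 8·3 + 1·-2 + 6·-2.

25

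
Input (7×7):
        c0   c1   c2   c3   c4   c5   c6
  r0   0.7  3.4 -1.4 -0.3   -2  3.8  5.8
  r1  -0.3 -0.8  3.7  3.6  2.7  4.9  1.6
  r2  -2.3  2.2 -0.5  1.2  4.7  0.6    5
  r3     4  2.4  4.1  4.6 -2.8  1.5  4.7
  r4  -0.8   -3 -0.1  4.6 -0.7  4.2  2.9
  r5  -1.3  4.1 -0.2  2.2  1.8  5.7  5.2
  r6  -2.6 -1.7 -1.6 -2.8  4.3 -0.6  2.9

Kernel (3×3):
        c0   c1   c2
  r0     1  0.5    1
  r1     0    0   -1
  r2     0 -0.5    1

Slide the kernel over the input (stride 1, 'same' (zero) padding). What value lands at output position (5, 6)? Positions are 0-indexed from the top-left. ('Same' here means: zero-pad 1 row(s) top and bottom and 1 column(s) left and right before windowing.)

4.2

The receptive field on the zero-padded input at this output position is [4.2 2.9 0 / 5.7 5.2 0 / -0.6 2.9 0]. Elementwise product with the kernel and sum: 4.2·1 + 2.9·0.5 + 0·1 + 0·-1 + 2.9·-0.5 + 0·1.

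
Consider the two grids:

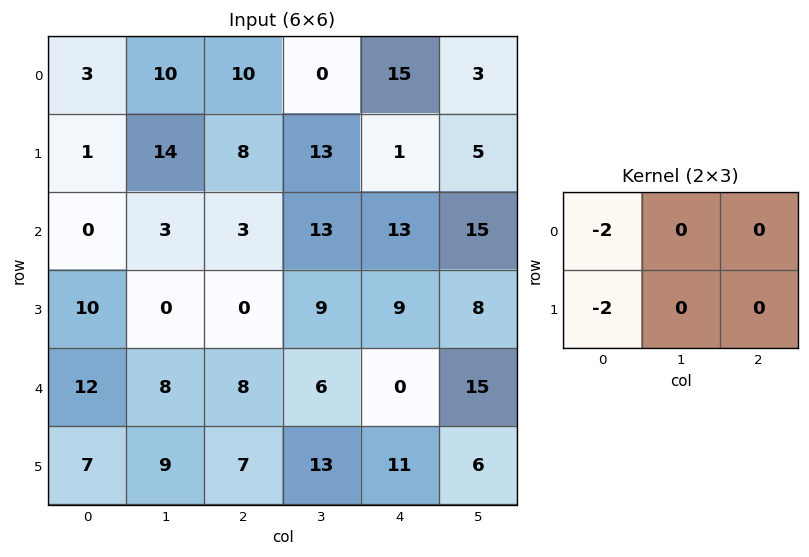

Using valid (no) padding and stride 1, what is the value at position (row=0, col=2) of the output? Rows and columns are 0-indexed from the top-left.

The receptive field on the input at this output position is [10 0 15 / 8 13 1]. Elementwise product with the kernel and sum: 10·-2 + 8·-2.

-36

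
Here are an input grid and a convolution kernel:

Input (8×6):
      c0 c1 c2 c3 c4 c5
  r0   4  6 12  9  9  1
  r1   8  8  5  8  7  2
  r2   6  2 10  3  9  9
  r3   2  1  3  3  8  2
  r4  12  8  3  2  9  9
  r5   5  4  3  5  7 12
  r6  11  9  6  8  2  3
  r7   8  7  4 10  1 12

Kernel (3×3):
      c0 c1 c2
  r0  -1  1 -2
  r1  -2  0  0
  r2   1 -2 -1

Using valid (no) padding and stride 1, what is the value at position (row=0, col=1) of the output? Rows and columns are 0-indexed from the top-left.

The receptive field on the input at this output position is [6 12 9 / 8 5 8 / 2 10 3]. Elementwise product with the kernel and sum: 6·-1 + 12·1 + 9·-2 + 8·-2 + 2·1 + 10·-2 + 3·-1.

-49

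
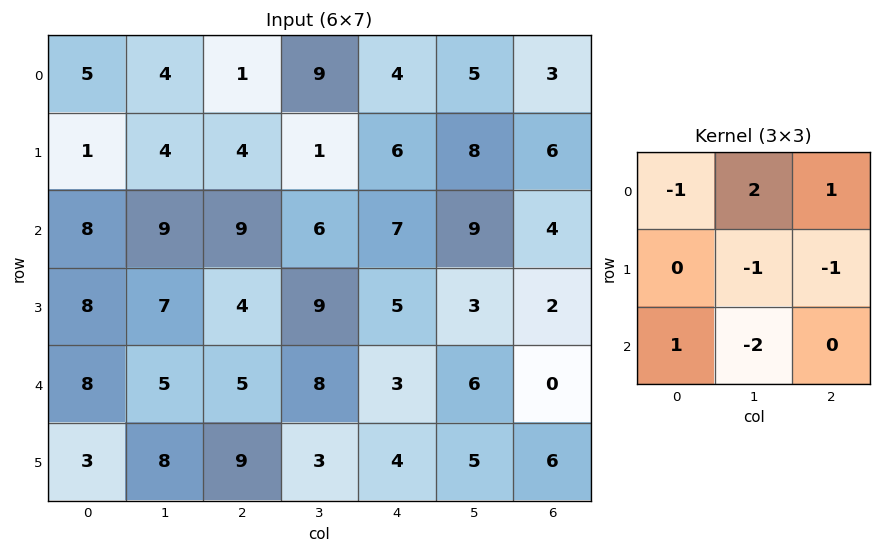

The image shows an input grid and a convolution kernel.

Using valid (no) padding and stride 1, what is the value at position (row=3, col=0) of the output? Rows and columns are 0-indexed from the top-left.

-13

The receptive field on the input at this output position is [8 7 4 / 8 5 5 / 3 8 9]. Elementwise product with the kernel and sum: 8·-1 + 7·2 + 4·1 + 5·-1 + 5·-1 + 3·1 + 8·-2.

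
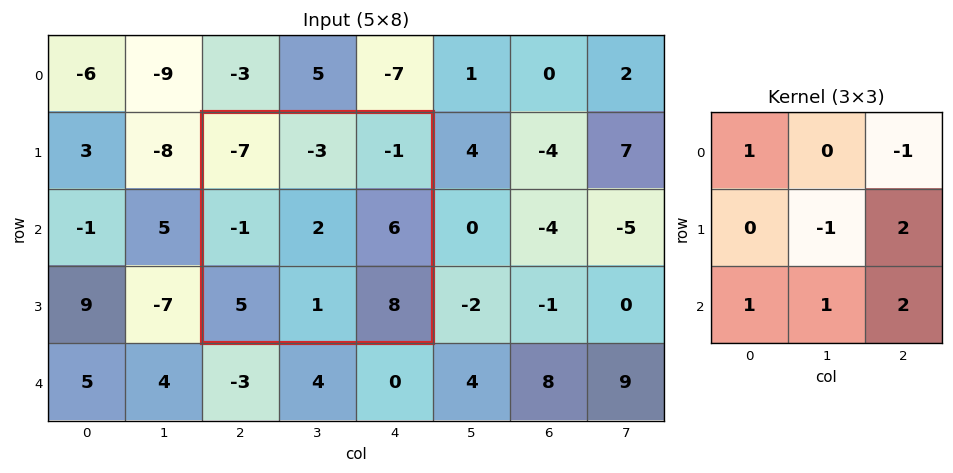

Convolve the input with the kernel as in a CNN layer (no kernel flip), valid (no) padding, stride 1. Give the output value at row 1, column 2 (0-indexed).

26

The receptive field on the input at this output position is [-7 -3 -1 / -1 2 6 / 5 1 8]. Elementwise product with the kernel and sum: -7·1 + -1·-1 + 2·-1 + 6·2 + 5·1 + 1·1 + 8·2.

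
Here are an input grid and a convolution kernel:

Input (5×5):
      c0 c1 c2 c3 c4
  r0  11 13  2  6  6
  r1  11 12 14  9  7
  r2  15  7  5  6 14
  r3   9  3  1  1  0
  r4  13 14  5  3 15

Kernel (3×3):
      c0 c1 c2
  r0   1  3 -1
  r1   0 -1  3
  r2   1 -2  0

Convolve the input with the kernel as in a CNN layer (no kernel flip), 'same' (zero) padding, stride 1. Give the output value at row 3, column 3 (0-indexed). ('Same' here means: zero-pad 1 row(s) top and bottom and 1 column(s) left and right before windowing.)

The receptive field on the zero-padded input at this output position is [5 6 14 / 1 1 0 / 5 3 15]. Elementwise product with the kernel and sum: 5·1 + 6·3 + 14·-1 + 1·-1 + 0·3 + 5·1 + 3·-2.

7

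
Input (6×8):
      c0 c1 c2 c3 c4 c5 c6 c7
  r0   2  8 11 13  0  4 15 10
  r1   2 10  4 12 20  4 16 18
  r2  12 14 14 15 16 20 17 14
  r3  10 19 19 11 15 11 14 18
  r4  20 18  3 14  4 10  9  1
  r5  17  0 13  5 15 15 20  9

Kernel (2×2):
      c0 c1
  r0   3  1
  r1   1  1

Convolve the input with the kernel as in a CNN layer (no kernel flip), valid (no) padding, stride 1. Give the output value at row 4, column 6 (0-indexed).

57

The receptive field on the input at this output position is [9 1 / 20 9]. Elementwise product with the kernel and sum: 9·3 + 1·1 + 20·1 + 9·1.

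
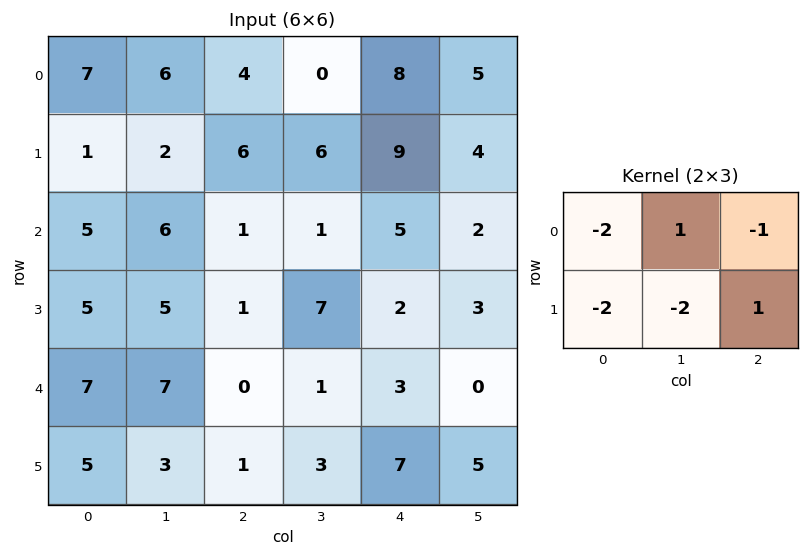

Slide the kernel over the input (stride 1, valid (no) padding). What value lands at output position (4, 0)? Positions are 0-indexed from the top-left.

The receptive field on the input at this output position is [7 7 0 / 5 3 1]. Elementwise product with the kernel and sum: 7·-2 + 7·1 + 0·-1 + 5·-2 + 3·-2 + 1·1.

-22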